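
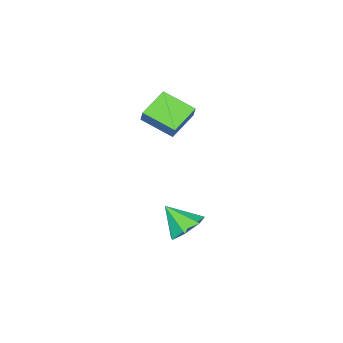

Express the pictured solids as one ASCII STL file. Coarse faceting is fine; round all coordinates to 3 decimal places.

solid 
facet normal -0.366 -0.424 -0.828
outer loop
vertex -3.701 -0.395 2.963
vertex -4.032 1.317 2.232
vertex -2.083 -0.388 2.244
endloop
endfacet
facet normal 0.175 -0.906 0.386
outer loop
vertex -1.728 0.023 3.048
vertex -3.701 -0.395 2.963
vertex -2.083 -0.388 2.244
endloop
endfacet
facet normal -0.366 -0.424 -0.828
outer loop
vertex -2.083 -0.388 2.244
vertex -4.032 1.317 2.232
vertex -2.414 1.323 1.514
endloop
endfacet
facet normal 0.914 0.004 -0.406
outer loop
vertex -2.414 1.323 1.514
vertex -1.728 0.023 3.048
vertex -2.083 -0.388 2.244
endloop
endfacet
facet normal -0.914 -0.004 0.405
outer loop
vertex -3.701 -0.395 2.963
vertex -3.677 1.728 3.036
vertex -4.032 1.317 2.232
endloop
endfacet
facet normal 0.175 -0.905 0.387
outer loop
vertex -3.346 0.017 3.766
vertex -3.701 -0.395 2.963
vertex -1.728 0.023 3.048
endloop
endfacet
facet normal -0.914 -0.004 0.406
outer loop
vertex -3.346 0.017 3.766
vertex -3.677 1.728 3.036
vertex -3.701 -0.395 2.963
endloop
endfacet
facet normal -0.175 0.906 -0.386
outer loop
vertex -4.032 1.317 2.232
vertex -3.677 1.728 3.036
vertex -2.414 1.323 1.514
endloop
endfacet
facet normal 0.914 0.003 -0.406
outer loop
vertex -2.059 1.735 2.317
vertex -1.728 0.023 3.048
vertex -2.414 1.323 1.514
endloop
endfacet
facet normal -0.176 0.905 -0.387
outer loop
vertex -2.414 1.323 1.514
vertex -3.677 1.728 3.036
vertex -2.059 1.735 2.317
endloop
endfacet
facet normal 0.366 0.424 0.828
outer loop
vertex -2.059 1.735 2.317
vertex -3.346 0.017 3.766
vertex -1.728 0.023 3.048
endloop
endfacet
facet normal 0.366 0.424 0.828
outer loop
vertex -3.677 1.728 3.036
vertex -3.346 0.017 3.766
vertex -2.059 1.735 2.317
endloop
endfacet
facet normal -0.127 0.692 -0.711
outer loop
vertex -0.28 3.731 -3.213
vertex -1.14 3.205 -3.571
vertex -1.09 3.975 -2.83
endloop
endfacet
facet normal 0.474 0.248 0.845
outer loop
vertex -0.28 3.731 -3.213
vertex -1.09 3.975 -2.83
vertex -0.92 2.015 -2.349
endloop
endfacet
facet normal -0.128 0.692 -0.710
outer loop
vertex -1.09 3.975 -2.83
vertex -1.14 3.205 -3.571
vertex -1.937 3.639 -3.005
endloop
endfacet
facet normal -0.276 0.206 0.939
outer loop
vertex -1.09 3.975 -2.83
vertex -1.937 3.639 -3.005
vertex -0.92 2.015 -2.349
endloop
endfacet
facet normal -0.128 0.692 -0.711
outer loop
vertex -1.937 3.639 -3.005
vertex -1.14 3.205 -3.571
vertex -2.185 2.976 -3.606
endloop
endfacet
facet normal -0.771 -0.245 0.588
outer loop
vertex -1.937 3.639 -3.005
vertex -2.185 2.976 -3.606
vertex -0.92 2.015 -2.349
endloop
endfacet
facet normal -0.128 0.692 -0.710
outer loop
vertex -2.185 2.976 -3.606
vertex -1.14 3.205 -3.571
vertex -1.645 2.486 -4.181
endloop
endfacet
facet normal -0.638 -0.768 0.055
outer loop
vertex -2.185 2.976 -3.606
vertex -1.645 2.486 -4.181
vertex -0.92 2.015 -2.349
endloop
endfacet
facet normal -0.128 0.692 -0.710
outer loop
vertex -1.645 2.486 -4.181
vertex -1.14 3.205 -3.571
vertex -0.725 2.537 -4.297
endloop
endfacet
facet normal 0.021 -0.966 -0.257
outer loop
vertex -1.645 2.486 -4.181
vertex -0.725 2.537 -4.297
vertex -0.92 2.015 -2.349
endloop
endfacet
facet normal -0.128 0.692 -0.710
outer loop
vertex -0.725 2.537 -4.297
vertex -1.14 3.205 -3.571
vertex -0.118 3.091 -3.866
endloop
endfacet
facet normal 0.713 -0.692 -0.114
outer loop
vertex -0.725 2.537 -4.297
vertex -0.118 3.091 -3.866
vertex -0.92 2.015 -2.349
endloop
endfacet
facet normal -0.128 0.692 -0.710
outer loop
vertex -0.118 3.091 -3.866
vertex -1.14 3.205 -3.571
vertex -0.28 3.731 -3.213
endloop
endfacet
facet normal 0.914 -0.152 0.376
outer loop
vertex -0.118 3.091 -3.866
vertex -0.28 3.731 -3.213
vertex -0.92 2.015 -2.349
endloop
endfacet

endsolid


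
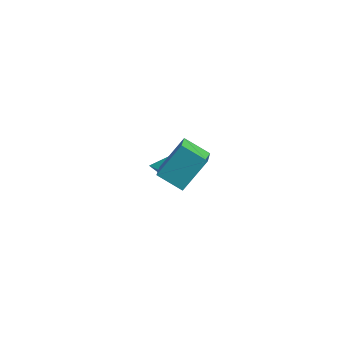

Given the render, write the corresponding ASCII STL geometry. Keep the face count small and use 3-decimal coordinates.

solid 
facet normal -0.853 -0.258 0.453
outer loop
vertex 0.635 -1.017 0.557
vertex 0.96 0.084 1.798
vertex 0.039 -0.139 -0.065
endloop
endfacet
facet normal -0.193 -0.651 -0.734
outer loop
vertex 1.08 0.176 -0.618
vertex 0.635 -1.017 0.557
vertex 0.039 -0.139 -0.065
endloop
endfacet
facet normal -0.853 -0.258 0.453
outer loop
vertex 0.039 -0.139 -0.065
vertex 0.96 0.084 1.798
vertex 0.364 0.962 1.175
endloop
endfacet
facet normal -0.485 0.713 -0.506
outer loop
vertex 0.364 0.962 1.175
vertex 1.08 0.176 -0.618
vertex 0.039 -0.139 -0.065
endloop
endfacet
facet normal 0.485 -0.713 0.506
outer loop
vertex 0.635 -1.017 0.557
vertex 2.001 0.399 1.245
vertex 0.96 0.084 1.798
endloop
endfacet
facet normal -0.192 -0.651 -0.734
outer loop
vertex 1.676 -0.702 0.005
vertex 0.635 -1.017 0.557
vertex 1.08 0.176 -0.618
endloop
endfacet
facet normal 0.484 -0.713 0.506
outer loop
vertex 1.676 -0.702 0.005
vertex 2.001 0.399 1.245
vertex 0.635 -1.017 0.557
endloop
endfacet
facet normal 0.193 0.651 0.734
outer loop
vertex 0.96 0.084 1.798
vertex 2.001 0.399 1.245
vertex 0.364 0.962 1.175
endloop
endfacet
facet normal -0.484 0.714 -0.506
outer loop
vertex 1.405 1.277 0.623
vertex 1.08 0.176 -0.618
vertex 0.364 0.962 1.175
endloop
endfacet
facet normal 0.192 0.651 0.734
outer loop
vertex 0.364 0.962 1.175
vertex 2.001 0.399 1.245
vertex 1.405 1.277 0.623
endloop
endfacet
facet normal 0.854 0.258 -0.453
outer loop
vertex 1.405 1.277 0.623
vertex 1.676 -0.702 0.005
vertex 1.08 0.176 -0.618
endloop
endfacet
facet normal 0.853 0.258 -0.453
outer loop
vertex 2.001 0.399 1.245
vertex 1.676 -0.702 0.005
vertex 1.405 1.277 0.623
endloop
endfacet
facet normal -0.028 -0.707 -0.706
outer loop
vertex -1.151 3.027 -4.631
vertex -1.9 2.677 -4.251
vertex -1.972 3.32 -4.892
endloop
endfacet
facet normal 0.390 0.893 -0.224
outer loop
vertex -1.151 3.027 -4.631
vertex -1.972 3.32 -4.892
vertex -1.86 3.683 -3.249
endloop
endfacet
facet normal -0.028 -0.707 -0.706
outer loop
vertex -1.972 3.32 -4.892
vertex -1.9 2.677 -4.251
vertex -2.721 2.97 -4.512
endloop
endfacet
facet normal -0.483 0.862 -0.157
outer loop
vertex -1.972 3.32 -4.892
vertex -2.721 2.97 -4.512
vertex -1.86 3.683 -3.249
endloop
endfacet
facet normal -0.028 -0.708 -0.706
outer loop
vertex -2.721 2.97 -4.512
vertex -1.9 2.677 -4.251
vertex -2.65 2.328 -3.871
endloop
endfacet
facet normal -0.858 0.313 0.408
outer loop
vertex -2.721 2.97 -4.512
vertex -2.65 2.328 -3.871
vertex -1.86 3.683 -3.249
endloop
endfacet
facet normal -0.028 -0.708 -0.706
outer loop
vertex -2.65 2.328 -3.871
vertex -1.9 2.677 -4.251
vertex -1.828 2.035 -3.61
endloop
endfacet
facet normal -0.362 -0.206 0.909
outer loop
vertex -2.65 2.328 -3.871
vertex -1.828 2.035 -3.61
vertex -1.86 3.683 -3.249
endloop
endfacet
facet normal -0.027 -0.708 -0.706
outer loop
vertex -1.828 2.035 -3.61
vertex -1.9 2.677 -4.251
vertex -1.079 2.385 -3.99
endloop
endfacet
facet normal 0.509 -0.175 0.843
outer loop
vertex -1.828 2.035 -3.61
vertex -1.079 2.385 -3.99
vertex -1.86 3.683 -3.249
endloop
endfacet
facet normal -0.027 -0.708 -0.706
outer loop
vertex -1.079 2.385 -3.99
vertex -1.9 2.677 -4.251
vertex -1.151 3.027 -4.631
endloop
endfacet
facet normal 0.885 0.375 0.276
outer loop
vertex -1.079 2.385 -3.99
vertex -1.151 3.027 -4.631
vertex -1.86 3.683 -3.249
endloop
endfacet

endsolid


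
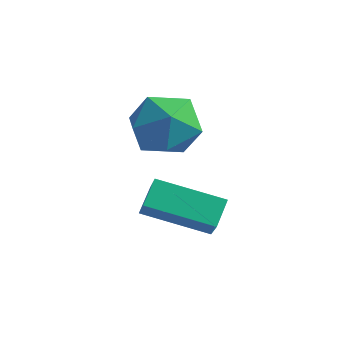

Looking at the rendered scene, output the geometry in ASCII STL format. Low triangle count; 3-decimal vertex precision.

solid 
facet normal -0.868 -0.401 0.293
outer loop
vertex -1.978 2.177 0.645
vertex -2.465 2.659 -0.137
vertex -1.827 1.458 0.108
endloop
endfacet
facet normal 0.468 -0.463 0.752
outer loop
vertex -0.135 2.241 -0.463
vertex -1.978 2.177 0.645
vertex -1.827 1.458 0.108
endloop
endfacet
facet normal -0.868 -0.401 0.293
outer loop
vertex -1.827 1.458 0.108
vertex -2.465 2.659 -0.137
vertex -2.314 1.941 -0.674
endloop
endfacet
facet normal 0.166 -0.789 -0.591
outer loop
vertex -2.314 1.941 -0.674
vertex -0.135 2.241 -0.463
vertex -1.827 1.458 0.108
endloop
endfacet
facet normal -0.166 0.790 0.590
outer loop
vertex -1.978 2.177 0.645
vertex -0.773 3.442 -0.708
vertex -2.465 2.659 -0.137
endloop
endfacet
facet normal 0.468 -0.464 0.752
outer loop
vertex -0.286 2.959 0.074
vertex -1.978 2.177 0.645
vertex -0.135 2.241 -0.463
endloop
endfacet
facet normal -0.166 0.790 0.591
outer loop
vertex -0.286 2.959 0.074
vertex -0.773 3.442 -0.708
vertex -1.978 2.177 0.645
endloop
endfacet
facet normal -0.468 0.464 -0.752
outer loop
vertex -2.465 2.659 -0.137
vertex -0.773 3.442 -0.708
vertex -2.314 1.941 -0.674
endloop
endfacet
facet normal 0.166 -0.790 -0.590
outer loop
vertex -0.622 2.723 -1.245
vertex -0.135 2.241 -0.463
vertex -2.314 1.941 -0.674
endloop
endfacet
facet normal -0.468 0.464 -0.752
outer loop
vertex -2.314 1.941 -0.674
vertex -0.773 3.442 -0.708
vertex -0.622 2.723 -1.245
endloop
endfacet
facet normal 0.868 0.402 -0.293
outer loop
vertex -0.622 2.723 -1.245
vertex -0.286 2.959 0.074
vertex -0.135 2.241 -0.463
endloop
endfacet
facet normal 0.868 0.401 -0.293
outer loop
vertex -0.773 3.442 -0.708
vertex -0.286 2.959 0.074
vertex -0.622 2.723 -1.245
endloop
endfacet
facet normal -0.852 0.214 0.479
outer loop
vertex -2.871 3.852 2.394
vertex -3.298 2.903 2.058
vertex -2.753 2.953 3.005
endloop
endfacet
facet normal -0.293 0.511 0.808
outer loop
vertex -2.871 3.852 2.394
vertex -2.753 2.953 3.005
vertex -1.913 3.641 2.875
endloop
endfacet
facet normal 0.036 0.939 0.341
outer loop
vertex -2.871 3.852 2.394
vertex -1.913 3.641 2.875
vertex -1.938 4.015 1.848
endloop
endfacet
facet normal -0.320 0.906 -0.276
outer loop
vertex -2.871 3.852 2.394
vertex -1.938 4.015 1.848
vertex -2.794 3.559 1.343
endloop
endfacet
facet normal -0.868 0.458 -0.191
outer loop
vertex -2.871 3.852 2.394
vertex -2.794 3.559 1.343
vertex -3.298 2.903 2.058
endloop
endfacet
facet normal 0.161 -0.010 0.987
outer loop
vertex -1.913 3.641 2.875
vertex -2.753 2.953 3.005
vertex -1.746 2.561 2.837
endloop
endfacet
facet normal -0.743 -0.492 0.454
outer loop
vertex -2.753 2.953 3.005
vertex -3.298 2.903 2.058
vertex -2.602 2.105 2.332
endloop
endfacet
facet normal -0.770 -0.097 -0.631
outer loop
vertex -3.298 2.903 2.058
vertex -2.794 3.559 1.343
vertex -2.627 2.479 1.305
endloop
endfacet
facet normal 0.117 0.630 -0.768
outer loop
vertex -2.794 3.559 1.343
vertex -1.938 4.015 1.848
vertex -1.787 3.167 1.175
endloop
endfacet
facet normal 0.692 0.683 0.232
outer loop
vertex -1.938 4.015 1.848
vertex -1.913 3.641 2.875
vertex -1.242 3.217 2.122
endloop
endfacet
facet normal 0.320 -0.906 0.276
outer loop
vertex -1.669 2.268 1.786
vertex -1.746 2.561 2.837
vertex -2.602 2.105 2.332
endloop
endfacet
facet normal -0.036 -0.939 -0.341
outer loop
vertex -1.669 2.268 1.786
vertex -2.602 2.105 2.332
vertex -2.627 2.479 1.305
endloop
endfacet
facet normal 0.293 -0.511 -0.808
outer loop
vertex -1.669 2.268 1.786
vertex -2.627 2.479 1.305
vertex -1.787 3.167 1.175
endloop
endfacet
facet normal 0.852 -0.214 -0.479
outer loop
vertex -1.669 2.268 1.786
vertex -1.787 3.167 1.175
vertex -1.242 3.217 2.122
endloop
endfacet
facet normal 0.868 -0.458 0.191
outer loop
vertex -1.669 2.268 1.786
vertex -1.242 3.217 2.122
vertex -1.746 2.561 2.837
endloop
endfacet
facet normal -0.117 -0.630 0.768
outer loop
vertex -2.602 2.105 2.332
vertex -1.746 2.561 2.837
vertex -2.753 2.953 3.005
endloop
endfacet
facet normal -0.692 -0.683 -0.232
outer loop
vertex -2.627 2.479 1.305
vertex -2.602 2.105 2.332
vertex -3.298 2.903 2.058
endloop
endfacet
facet normal -0.161 0.010 -0.987
outer loop
vertex -1.787 3.167 1.175
vertex -2.627 2.479 1.305
vertex -2.794 3.559 1.343
endloop
endfacet
facet normal 0.743 0.492 -0.454
outer loop
vertex -1.242 3.217 2.122
vertex -1.787 3.167 1.175
vertex -1.938 4.015 1.848
endloop
endfacet
facet normal 0.770 0.097 0.631
outer loop
vertex -1.746 2.561 2.837
vertex -1.242 3.217 2.122
vertex -1.913 3.641 2.875
endloop
endfacet

endsolid


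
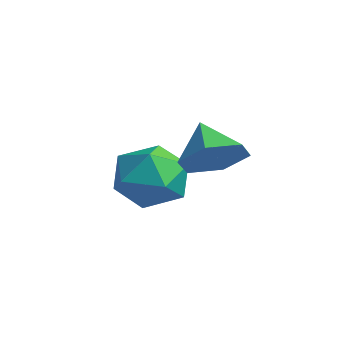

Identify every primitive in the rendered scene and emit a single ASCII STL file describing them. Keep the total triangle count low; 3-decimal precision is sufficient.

solid 
facet normal 0.732 -0.112 -0.672
outer loop
vertex 1.199 2.446 -0.396
vertex 0.701 3.003 -1.031
vertex 1.336 3.416 -0.409
endloop
endfacet
facet normal 0.182 -0.013 0.983
outer loop
vertex 1.199 2.446 -0.396
vertex 1.336 3.416 -0.409
vertex -0.301 3.157 -0.109
endloop
endfacet
facet normal 0.732 -0.112 -0.672
outer loop
vertex 1.336 3.416 -0.409
vertex 0.701 3.003 -1.031
vertex 0.839 3.973 -1.043
endloop
endfacet
facet normal 0.002 0.752 0.659
outer loop
vertex 1.336 3.416 -0.409
vertex 0.839 3.973 -1.043
vertex -0.301 3.157 -0.109
endloop
endfacet
facet normal 0.732 -0.112 -0.672
outer loop
vertex 0.839 3.973 -1.043
vertex 0.701 3.003 -1.031
vertex 0.204 3.56 -1.665
endloop
endfacet
facet normal -0.565 0.824 0.030
outer loop
vertex 0.839 3.973 -1.043
vertex 0.204 3.56 -1.665
vertex -0.301 3.157 -0.109
endloop
endfacet
facet normal 0.731 -0.113 -0.673
outer loop
vertex 0.204 3.56 -1.665
vertex 0.701 3.003 -1.031
vertex 0.066 2.59 -1.652
endloop
endfacet
facet normal -0.952 0.132 -0.275
outer loop
vertex 0.204 3.56 -1.665
vertex 0.066 2.59 -1.652
vertex -0.301 3.157 -0.109
endloop
endfacet
facet normal 0.731 -0.113 -0.673
outer loop
vertex 0.066 2.59 -1.652
vertex 0.701 3.003 -1.031
vertex 0.563 2.033 -1.018
endloop
endfacet
facet normal -0.772 -0.633 0.049
outer loop
vertex 0.066 2.59 -1.652
vertex 0.563 2.033 -1.018
vertex -0.301 3.157 -0.109
endloop
endfacet
facet normal 0.731 -0.113 -0.673
outer loop
vertex 0.563 2.033 -1.018
vertex 0.701 3.003 -1.031
vertex 1.199 2.446 -0.396
endloop
endfacet
facet normal -0.205 -0.706 0.678
outer loop
vertex 0.563 2.033 -1.018
vertex 1.199 2.446 -0.396
vertex -0.301 3.157 -0.109
endloop
endfacet
facet normal -0.822 0.004 0.570
outer loop
vertex -2.957 2.745 -2.465
vertex -2.481 1.936 -1.772
vertex -2.317 3.069 -1.544
endloop
endfacet
facet normal -0.716 0.643 0.271
outer loop
vertex -2.957 2.745 -2.465
vertex -2.317 3.069 -1.544
vertex -2.2 3.628 -2.562
endloop
endfacet
facet normal -0.706 0.557 -0.437
outer loop
vertex -2.957 2.745 -2.465
vertex -2.2 3.628 -2.562
vertex -2.291 2.841 -3.419
endloop
endfacet
facet normal -0.806 -0.136 -0.576
outer loop
vertex -2.957 2.745 -2.465
vertex -2.291 2.841 -3.419
vertex -2.464 1.795 -2.931
endloop
endfacet
facet normal -0.877 -0.478 0.045
outer loop
vertex -2.957 2.745 -2.465
vertex -2.464 1.795 -2.931
vertex -2.481 1.936 -1.772
endloop
endfacet
facet normal -0.073 0.878 0.474
outer loop
vertex -2.2 3.628 -2.562
vertex -2.317 3.069 -1.544
vertex -1.256 3.365 -1.929
endloop
endfacet
facet normal -0.244 -0.157 0.957
outer loop
vertex -2.317 3.069 -1.544
vertex -2.481 1.936 -1.772
vertex -1.429 2.319 -1.441
endloop
endfacet
facet normal -0.334 -0.936 0.109
outer loop
vertex -2.481 1.936 -1.772
vertex -2.464 1.795 -2.931
vertex -1.52 1.532 -2.298
endloop
endfacet
facet normal -0.219 -0.383 -0.898
outer loop
vertex -2.464 1.795 -2.931
vertex -2.291 2.841 -3.419
vertex -1.403 2.091 -3.316
endloop
endfacet
facet normal -0.057 0.738 -0.672
outer loop
vertex -2.291 2.841 -3.419
vertex -2.2 3.628 -2.562
vertex -1.239 3.224 -3.088
endloop
endfacet
facet normal 0.806 0.136 0.576
outer loop
vertex -0.763 2.415 -2.395
vertex -1.256 3.365 -1.929
vertex -1.429 2.319 -1.441
endloop
endfacet
facet normal 0.706 -0.557 0.437
outer loop
vertex -0.763 2.415 -2.395
vertex -1.429 2.319 -1.441
vertex -1.52 1.532 -2.298
endloop
endfacet
facet normal 0.716 -0.643 -0.271
outer loop
vertex -0.763 2.415 -2.395
vertex -1.52 1.532 -2.298
vertex -1.403 2.091 -3.316
endloop
endfacet
facet normal 0.822 -0.004 -0.570
outer loop
vertex -0.763 2.415 -2.395
vertex -1.403 2.091 -3.316
vertex -1.239 3.224 -3.088
endloop
endfacet
facet normal 0.877 0.478 -0.045
outer loop
vertex -0.763 2.415 -2.395
vertex -1.239 3.224 -3.088
vertex -1.256 3.365 -1.929
endloop
endfacet
facet normal 0.219 0.383 0.898
outer loop
vertex -1.429 2.319 -1.441
vertex -1.256 3.365 -1.929
vertex -2.317 3.069 -1.544
endloop
endfacet
facet normal 0.057 -0.738 0.672
outer loop
vertex -1.52 1.532 -2.298
vertex -1.429 2.319 -1.441
vertex -2.481 1.936 -1.772
endloop
endfacet
facet normal 0.073 -0.878 -0.474
outer loop
vertex -1.403 2.091 -3.316
vertex -1.52 1.532 -2.298
vertex -2.464 1.795 -2.931
endloop
endfacet
facet normal 0.244 0.157 -0.957
outer loop
vertex -1.239 3.224 -3.088
vertex -1.403 2.091 -3.316
vertex -2.291 2.841 -3.419
endloop
endfacet
facet normal 0.334 0.936 -0.109
outer loop
vertex -1.256 3.365 -1.929
vertex -1.239 3.224 -3.088
vertex -2.2 3.628 -2.562
endloop
endfacet

endsolid


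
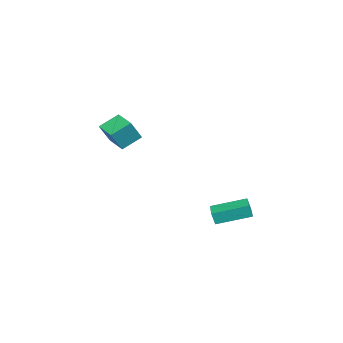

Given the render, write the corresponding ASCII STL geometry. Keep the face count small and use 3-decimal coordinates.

solid 
facet normal -0.975 -0.222 0.017
outer loop
vertex 0.393 2.062 -1.749
vertex -0.047 4.037 -1.187
vertex 0.332 2.27 -2.529
endloop
endfacet
facet normal 0.209 -0.941 -0.267
outer loop
vertex 1.707 2.583 -2.553
vertex 0.393 2.062 -1.749
vertex 0.332 2.27 -2.529
endloop
endfacet
facet normal -0.975 -0.222 0.017
outer loop
vertex 0.332 2.27 -2.529
vertex -0.047 4.037 -1.187
vertex -0.108 4.245 -1.967
endloop
endfacet
facet normal -0.075 0.257 -0.963
outer loop
vertex -0.108 4.245 -1.967
vertex 1.707 2.583 -2.553
vertex 0.332 2.27 -2.529
endloop
endfacet
facet normal 0.075 -0.257 0.963
outer loop
vertex 0.393 2.062 -1.749
vertex 1.328 4.35 -1.211
vertex -0.047 4.037 -1.187
endloop
endfacet
facet normal 0.209 -0.941 -0.267
outer loop
vertex 1.768 2.375 -1.773
vertex 0.393 2.062 -1.749
vertex 1.707 2.583 -2.553
endloop
endfacet
facet normal 0.075 -0.257 0.963
outer loop
vertex 1.768 2.375 -1.773
vertex 1.328 4.35 -1.211
vertex 0.393 2.062 -1.749
endloop
endfacet
facet normal -0.209 0.941 0.267
outer loop
vertex -0.047 4.037 -1.187
vertex 1.328 4.35 -1.211
vertex -0.108 4.245 -1.967
endloop
endfacet
facet normal -0.075 0.257 -0.963
outer loop
vertex 1.267 4.558 -1.991
vertex 1.707 2.583 -2.553
vertex -0.108 4.245 -1.967
endloop
endfacet
facet normal -0.209 0.941 0.267
outer loop
vertex -0.108 4.245 -1.967
vertex 1.328 4.35 -1.211
vertex 1.267 4.558 -1.991
endloop
endfacet
facet normal 0.975 0.222 -0.017
outer loop
vertex 1.267 4.558 -1.991
vertex 1.768 2.375 -1.773
vertex 1.707 2.583 -2.553
endloop
endfacet
facet normal 0.975 0.222 -0.017
outer loop
vertex 1.328 4.35 -1.211
vertex 1.768 2.375 -1.773
vertex 1.267 4.558 -1.991
endloop
endfacet
facet normal -0.713 -0.668 0.214
outer loop
vertex -2.737 -3.726 3.782
vertex -3.545 -3.282 2.474
vertex -2.046 -4.707 3.022
endloop
endfacet
facet normal 0.505 -0.278 0.817
outer loop
vertex -1.055 -3.778 2.726
vertex -2.737 -3.726 3.782
vertex -2.046 -4.707 3.022
endloop
endfacet
facet normal -0.713 -0.668 0.213
outer loop
vertex -2.046 -4.707 3.022
vertex -3.545 -3.282 2.474
vertex -2.854 -4.262 1.714
endloop
endfacet
facet normal 0.487 -0.690 -0.536
outer loop
vertex -2.854 -4.262 1.714
vertex -1.055 -3.778 2.726
vertex -2.046 -4.707 3.022
endloop
endfacet
facet normal -0.487 0.690 0.535
outer loop
vertex -2.737 -3.726 3.782
vertex -2.554 -2.353 2.178
vertex -3.545 -3.282 2.474
endloop
endfacet
facet normal 0.505 -0.278 0.817
outer loop
vertex -1.746 -2.798 3.486
vertex -2.737 -3.726 3.782
vertex -1.055 -3.778 2.726
endloop
endfacet
facet normal -0.487 0.690 0.535
outer loop
vertex -1.746 -2.798 3.486
vertex -2.554 -2.353 2.178
vertex -2.737 -3.726 3.782
endloop
endfacet
facet normal -0.505 0.278 -0.817
outer loop
vertex -3.545 -3.282 2.474
vertex -2.554 -2.353 2.178
vertex -2.854 -4.262 1.714
endloop
endfacet
facet normal 0.487 -0.690 -0.535
outer loop
vertex -1.863 -3.334 1.418
vertex -1.055 -3.778 2.726
vertex -2.854 -4.262 1.714
endloop
endfacet
facet normal -0.504 0.278 -0.817
outer loop
vertex -2.854 -4.262 1.714
vertex -2.554 -2.353 2.178
vertex -1.863 -3.334 1.418
endloop
endfacet
facet normal 0.713 0.668 -0.213
outer loop
vertex -1.863 -3.334 1.418
vertex -1.746 -2.798 3.486
vertex -1.055 -3.778 2.726
endloop
endfacet
facet normal 0.713 0.668 -0.213
outer loop
vertex -2.554 -2.353 2.178
vertex -1.746 -2.798 3.486
vertex -1.863 -3.334 1.418
endloop
endfacet

endsolid


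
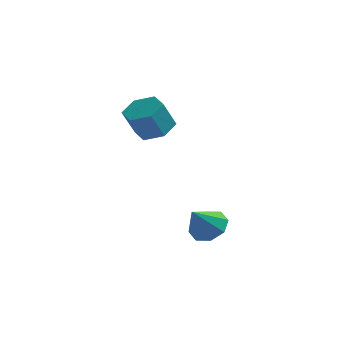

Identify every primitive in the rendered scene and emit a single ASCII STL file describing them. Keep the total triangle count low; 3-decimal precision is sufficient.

solid 
facet normal 0.342 0.518 -0.784
outer loop
vertex 2.937 0.424 -1.718
vertex 2.355 0.795 -1.727
vertex 2.969 0.857 -1.418
endloop
endfacet
facet normal 0.651 -0.464 0.600
outer loop
vertex 2.937 0.424 -1.718
vertex 2.969 0.857 -1.418
vertex 1.965 0.205 -0.833
endloop
endfacet
facet normal 0.342 0.517 -0.784
outer loop
vertex 2.969 0.857 -1.418
vertex 2.355 0.795 -1.727
vertex 2.642 1.254 -1.299
endloop
endfacet
facet normal 0.449 0.104 0.887
outer loop
vertex 2.969 0.857 -1.418
vertex 2.642 1.254 -1.299
vertex 1.965 0.205 -0.833
endloop
endfacet
facet normal 0.342 0.517 -0.784
outer loop
vertex 2.642 1.254 -1.299
vertex 2.355 0.795 -1.727
vertex 2.146 1.382 -1.431
endloop
endfacet
facet normal -0.114 0.464 0.879
outer loop
vertex 2.642 1.254 -1.299
vertex 2.146 1.382 -1.431
vertex 1.965 0.205 -0.833
endloop
endfacet
facet normal 0.342 0.517 -0.785
outer loop
vertex 2.146 1.382 -1.431
vertex 2.355 0.795 -1.727
vertex 1.773 1.166 -1.736
endloop
endfacet
facet normal -0.708 0.403 0.580
outer loop
vertex 2.146 1.382 -1.431
vertex 1.773 1.166 -1.736
vertex 1.965 0.205 -0.833
endloop
endfacet
facet normal 0.342 0.518 -0.784
outer loop
vertex 1.773 1.166 -1.736
vertex 2.355 0.795 -1.727
vertex 1.741 0.733 -2.036
endloop
endfacet
facet normal -0.985 -0.042 0.165
outer loop
vertex 1.773 1.166 -1.736
vertex 1.741 0.733 -2.036
vertex 1.965 0.205 -0.833
endloop
endfacet
facet normal 0.342 0.518 -0.784
outer loop
vertex 1.741 0.733 -2.036
vertex 2.355 0.795 -1.727
vertex 2.069 0.336 -2.155
endloop
endfacet
facet normal -0.783 -0.610 -0.122
outer loop
vertex 1.741 0.733 -2.036
vertex 2.069 0.336 -2.155
vertex 1.965 0.205 -0.833
endloop
endfacet
facet normal 0.343 0.517 -0.784
outer loop
vertex 2.069 0.336 -2.155
vertex 2.355 0.795 -1.727
vertex 2.564 0.208 -2.023
endloop
endfacet
facet normal -0.220 -0.969 -0.113
outer loop
vertex 2.069 0.336 -2.155
vertex 2.564 0.208 -2.023
vertex 1.965 0.205 -0.833
endloop
endfacet
facet normal 0.342 0.517 -0.785
outer loop
vertex 2.564 0.208 -2.023
vertex 2.355 0.795 -1.727
vertex 2.937 0.424 -1.718
endloop
endfacet
facet normal 0.374 -0.909 0.186
outer loop
vertex 2.564 0.208 -2.023
vertex 2.937 0.424 -1.718
vertex 1.965 0.205 -0.833
endloop
endfacet
facet normal 0.308 0.303 -0.902
outer loop
vertex 1.033 1.997 2.032
vertex 0.376 1.954 1.793
vertex 0.608 2.552 2.073
endloop
endfacet
facet normal 0.732 0.529 0.428
outer loop
vertex 1.033 1.997 2.032
vertex 0.608 2.552 2.073
vertex 0.7 1.67 3.006
endloop
endfacet
facet normal 0.733 0.529 0.427
outer loop
vertex 0.7 1.67 3.006
vertex 0.608 2.552 2.073
vertex 0.276 2.225 3.047
endloop
endfacet
facet normal -0.308 -0.302 0.902
outer loop
vertex 0.7 1.67 3.006
vertex 0.276 2.225 3.047
vertex 0.044 1.626 2.767
endloop
endfacet
facet normal 0.308 0.303 -0.902
outer loop
vertex 0.608 2.552 2.073
vertex 0.376 1.954 1.793
vertex -0.049 2.508 1.834
endloop
endfacet
facet normal -0.160 0.951 0.265
outer loop
vertex 0.608 2.552 2.073
vertex -0.049 2.508 1.834
vertex 0.276 2.225 3.047
endloop
endfacet
facet normal -0.160 0.951 0.265
outer loop
vertex 0.276 2.225 3.047
vertex -0.049 2.508 1.834
vertex -0.381 2.181 2.808
endloop
endfacet
facet normal -0.308 -0.302 0.902
outer loop
vertex 0.276 2.225 3.047
vertex -0.381 2.181 2.808
vertex 0.044 1.626 2.767
endloop
endfacet
facet normal 0.308 0.303 -0.902
outer loop
vertex -0.049 2.508 1.834
vertex 0.376 1.954 1.793
vertex -0.28 1.91 1.554
endloop
endfacet
facet normal -0.892 0.421 -0.163
outer loop
vertex -0.049 2.508 1.834
vertex -0.28 1.91 1.554
vertex -0.381 2.181 2.808
endloop
endfacet
facet normal -0.892 0.422 -0.163
outer loop
vertex -0.381 2.181 2.808
vertex -0.28 1.91 1.554
vertex -0.613 1.583 2.528
endloop
endfacet
facet normal -0.308 -0.303 0.902
outer loop
vertex -0.381 2.181 2.808
vertex -0.613 1.583 2.528
vertex 0.044 1.626 2.767
endloop
endfacet
facet normal 0.308 0.302 -0.902
outer loop
vertex -0.28 1.91 1.554
vertex 0.376 1.954 1.793
vertex 0.144 1.355 1.513
endloop
endfacet
facet normal -0.733 -0.528 -0.428
outer loop
vertex -0.28 1.91 1.554
vertex 0.144 1.355 1.513
vertex -0.613 1.583 2.528
endloop
endfacet
facet normal -0.733 -0.529 -0.428
outer loop
vertex -0.613 1.583 2.528
vertex 0.144 1.355 1.513
vertex -0.188 1.028 2.487
endloop
endfacet
facet normal -0.308 -0.303 0.902
outer loop
vertex -0.613 1.583 2.528
vertex -0.188 1.028 2.487
vertex 0.044 1.626 2.767
endloop
endfacet
facet normal 0.308 0.302 -0.902
outer loop
vertex 0.144 1.355 1.513
vertex 0.376 1.954 1.793
vertex 0.801 1.399 1.752
endloop
endfacet
facet normal 0.160 -0.951 -0.265
outer loop
vertex 0.144 1.355 1.513
vertex 0.801 1.399 1.752
vertex -0.188 1.028 2.487
endloop
endfacet
facet normal 0.160 -0.951 -0.265
outer loop
vertex -0.188 1.028 2.487
vertex 0.801 1.399 1.752
vertex 0.469 1.072 2.726
endloop
endfacet
facet normal -0.308 -0.303 0.902
outer loop
vertex -0.188 1.028 2.487
vertex 0.469 1.072 2.726
vertex 0.044 1.626 2.767
endloop
endfacet
facet normal 0.308 0.303 -0.902
outer loop
vertex 0.801 1.399 1.752
vertex 0.376 1.954 1.793
vertex 1.033 1.997 2.032
endloop
endfacet
facet normal 0.892 -0.422 0.162
outer loop
vertex 0.801 1.399 1.752
vertex 1.033 1.997 2.032
vertex 0.469 1.072 2.726
endloop
endfacet
facet normal 0.892 -0.421 0.164
outer loop
vertex 0.469 1.072 2.726
vertex 1.033 1.997 2.032
vertex 0.7 1.67 3.006
endloop
endfacet
facet normal -0.308 -0.303 0.902
outer loop
vertex 0.469 1.072 2.726
vertex 0.7 1.67 3.006
vertex 0.044 1.626 2.767
endloop
endfacet

endsolid


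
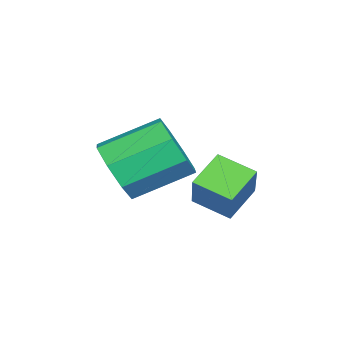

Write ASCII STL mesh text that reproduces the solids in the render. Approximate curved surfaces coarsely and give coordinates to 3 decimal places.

solid 
facet normal -0.788 0.350 0.507
outer loop
vertex 2.011 1.438 0.384
vertex 2.257 2.583 -0.024
vertex 1.154 1.205 -0.788
endloop
endfacet
facet normal -0.199 -0.923 0.329
outer loop
vertex 2.163 0.757 -1.436
vertex 2.011 1.438 0.384
vertex 1.154 1.205 -0.788
endloop
endfacet
facet normal -0.788 0.350 0.506
outer loop
vertex 1.154 1.205 -0.788
vertex 2.257 2.583 -0.024
vertex 1.401 2.35 -1.196
endloop
endfacet
facet normal -0.582 -0.158 -0.797
outer loop
vertex 1.401 2.35 -1.196
vertex 2.163 0.757 -1.436
vertex 1.154 1.205 -0.788
endloop
endfacet
facet normal 0.582 0.159 0.797
outer loop
vertex 2.011 1.438 0.384
vertex 3.266 2.135 -0.672
vertex 2.257 2.583 -0.024
endloop
endfacet
facet normal -0.199 -0.923 0.329
outer loop
vertex 3.019 0.99 -0.264
vertex 2.011 1.438 0.384
vertex 2.163 0.757 -1.436
endloop
endfacet
facet normal 0.583 0.158 0.797
outer loop
vertex 3.019 0.99 -0.264
vertex 3.266 2.135 -0.672
vertex 2.011 1.438 0.384
endloop
endfacet
facet normal 0.199 0.923 -0.329
outer loop
vertex 2.257 2.583 -0.024
vertex 3.266 2.135 -0.672
vertex 1.401 2.35 -1.196
endloop
endfacet
facet normal -0.583 -0.159 -0.797
outer loop
vertex 2.409 1.902 -1.844
vertex 2.163 0.757 -1.436
vertex 1.401 2.35 -1.196
endloop
endfacet
facet normal 0.199 0.923 -0.329
outer loop
vertex 1.401 2.35 -1.196
vertex 3.266 2.135 -0.672
vertex 2.409 1.902 -1.844
endloop
endfacet
facet normal 0.788 -0.350 -0.506
outer loop
vertex 2.409 1.902 -1.844
vertex 3.019 0.99 -0.264
vertex 2.163 0.757 -1.436
endloop
endfacet
facet normal 0.788 -0.350 -0.506
outer loop
vertex 3.266 2.135 -0.672
vertex 3.019 0.99 -0.264
vertex 2.409 1.902 -1.844
endloop
endfacet
facet normal 0.387 -0.811 -0.439
outer loop
vertex 2.981 -0.708 -1.152
vertex 2.491 -1.348 -0.403
vertex 2.209 -0.949 -1.388
endloop
endfacet
facet normal 0.101 0.511 -0.853
outer loop
vertex 2.981 -0.708 -1.152
vertex 2.209 -0.949 -1.388
vertex 2.218 0.888 -0.286
endloop
endfacet
facet normal 0.102 0.511 -0.853
outer loop
vertex 2.218 0.888 -0.286
vertex 2.209 -0.949 -1.388
vertex 1.447 0.648 -0.522
endloop
endfacet
facet normal -0.387 0.810 0.440
outer loop
vertex 2.218 0.888 -0.286
vertex 1.447 0.648 -0.522
vertex 1.729 0.248 0.463
endloop
endfacet
facet normal 0.387 -0.811 -0.439
outer loop
vertex 2.209 -0.949 -1.388
vertex 2.491 -1.348 -0.403
vertex 1.603 -1.423 -1.047
endloop
endfacet
facet normal -0.576 0.160 -0.802
outer loop
vertex 2.209 -0.949 -1.388
vertex 1.603 -1.423 -1.047
vertex 1.447 0.648 -0.522
endloop
endfacet
facet normal -0.576 0.160 -0.802
outer loop
vertex 1.447 0.648 -0.522
vertex 1.603 -1.423 -1.047
vertex 0.84 0.173 -0.181
endloop
endfacet
facet normal -0.387 0.810 0.440
outer loop
vertex 1.447 0.648 -0.522
vertex 0.84 0.173 -0.181
vertex 1.729 0.248 0.463
endloop
endfacet
facet normal 0.387 -0.810 -0.440
outer loop
vertex 1.603 -1.423 -1.047
vertex 2.491 -1.348 -0.403
vertex 1.517 -1.854 -0.329
endloop
endfacet
facet normal -0.916 -0.285 -0.281
outer loop
vertex 1.603 -1.423 -1.047
vertex 1.517 -1.854 -0.329
vertex 0.84 0.173 -0.181
endloop
endfacet
facet normal -0.916 -0.286 -0.281
outer loop
vertex 0.84 0.173 -0.181
vertex 1.517 -1.854 -0.329
vertex 0.754 -0.257 0.537
endloop
endfacet
facet normal -0.387 0.811 0.439
outer loop
vertex 0.84 0.173 -0.181
vertex 0.754 -0.257 0.537
vertex 1.729 0.248 0.463
endloop
endfacet
facet normal 0.388 -0.810 -0.439
outer loop
vertex 1.517 -1.854 -0.329
vertex 2.491 -1.348 -0.403
vertex 2.002 -1.988 0.346
endloop
endfacet
facet normal -0.720 -0.564 0.405
outer loop
vertex 1.517 -1.854 -0.329
vertex 2.002 -1.988 0.346
vertex 0.754 -0.257 0.537
endloop
endfacet
facet normal -0.720 -0.564 0.405
outer loop
vertex 0.754 -0.257 0.537
vertex 2.002 -1.988 0.346
vertex 1.239 -0.392 1.212
endloop
endfacet
facet normal -0.386 0.811 0.440
outer loop
vertex 0.754 -0.257 0.537
vertex 1.239 -0.392 1.212
vertex 1.729 0.248 0.463
endloop
endfacet
facet normal 0.387 -0.810 -0.440
outer loop
vertex 2.002 -1.988 0.346
vertex 2.491 -1.348 -0.403
vertex 2.773 -1.748 0.582
endloop
endfacet
facet normal -0.102 -0.512 0.853
outer loop
vertex 2.002 -1.988 0.346
vertex 2.773 -1.748 0.582
vertex 1.239 -0.392 1.212
endloop
endfacet
facet normal -0.101 -0.511 0.853
outer loop
vertex 1.239 -0.392 1.212
vertex 2.773 -1.748 0.582
vertex 2.011 -0.151 1.448
endloop
endfacet
facet normal -0.387 0.811 0.439
outer loop
vertex 1.239 -0.392 1.212
vertex 2.011 -0.151 1.448
vertex 1.729 0.248 0.463
endloop
endfacet
facet normal 0.387 -0.810 -0.440
outer loop
vertex 2.773 -1.748 0.582
vertex 2.491 -1.348 -0.403
vertex 3.38 -1.273 0.241
endloop
endfacet
facet normal 0.576 -0.160 0.802
outer loop
vertex 2.773 -1.748 0.582
vertex 3.38 -1.273 0.241
vertex 2.011 -0.151 1.448
endloop
endfacet
facet normal 0.576 -0.160 0.802
outer loop
vertex 2.011 -0.151 1.448
vertex 3.38 -1.273 0.241
vertex 2.617 0.323 1.107
endloop
endfacet
facet normal -0.387 0.811 0.439
outer loop
vertex 2.011 -0.151 1.448
vertex 2.617 0.323 1.107
vertex 1.729 0.248 0.463
endloop
endfacet
facet normal 0.387 -0.811 -0.439
outer loop
vertex 3.38 -1.273 0.241
vertex 2.491 -1.348 -0.403
vertex 3.466 -0.843 -0.477
endloop
endfacet
facet normal 0.916 0.286 0.281
outer loop
vertex 3.38 -1.273 0.241
vertex 3.466 -0.843 -0.477
vertex 2.617 0.323 1.107
endloop
endfacet
facet normal 0.916 0.285 0.281
outer loop
vertex 2.617 0.323 1.107
vertex 3.466 -0.843 -0.477
vertex 2.703 0.754 0.389
endloop
endfacet
facet normal -0.387 0.810 0.440
outer loop
vertex 2.617 0.323 1.107
vertex 2.703 0.754 0.389
vertex 1.729 0.248 0.463
endloop
endfacet
facet normal 0.386 -0.811 -0.440
outer loop
vertex 3.466 -0.843 -0.477
vertex 2.491 -1.348 -0.403
vertex 2.981 -0.708 -1.152
endloop
endfacet
facet normal 0.720 0.564 -0.405
outer loop
vertex 3.466 -0.843 -0.477
vertex 2.981 -0.708 -1.152
vertex 2.703 0.754 0.389
endloop
endfacet
facet normal 0.720 0.564 -0.405
outer loop
vertex 2.703 0.754 0.389
vertex 2.981 -0.708 -1.152
vertex 2.218 0.888 -0.286
endloop
endfacet
facet normal -0.388 0.810 0.439
outer loop
vertex 2.703 0.754 0.389
vertex 2.218 0.888 -0.286
vertex 1.729 0.248 0.463
endloop
endfacet

endsolid


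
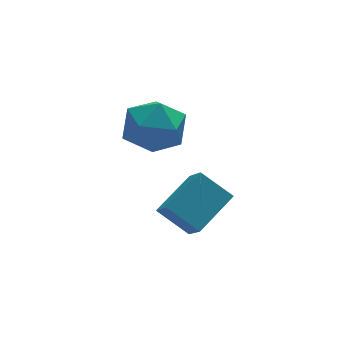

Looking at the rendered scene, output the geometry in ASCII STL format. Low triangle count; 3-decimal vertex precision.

solid 
facet normal -0.617 0.525 0.586
outer loop
vertex 1.22 -3.396 0.603
vertex 1.171 -2.507 -0.245
vertex -0.124 -4.164 -0.124
endloop
endfacet
facet normal 0.040 -0.723 0.690
outer loop
vertex 0.709 -4.873 -0.915
vertex 1.22 -3.396 0.603
vertex -0.124 -4.164 -0.124
endloop
endfacet
facet normal -0.617 0.525 0.586
outer loop
vertex -0.124 -4.164 -0.124
vertex 1.171 -2.507 -0.245
vertex -0.173 -3.275 -0.972
endloop
endfacet
facet normal -0.786 -0.449 -0.425
outer loop
vertex -0.173 -3.275 -0.972
vertex 0.709 -4.873 -0.915
vertex -0.124 -4.164 -0.124
endloop
endfacet
facet normal 0.786 0.449 0.425
outer loop
vertex 1.22 -3.396 0.603
vertex 2.004 -3.216 -1.036
vertex 1.171 -2.507 -0.245
endloop
endfacet
facet normal 0.040 -0.723 0.690
outer loop
vertex 2.053 -4.105 -0.188
vertex 1.22 -3.396 0.603
vertex 0.709 -4.873 -0.915
endloop
endfacet
facet normal 0.786 0.449 0.425
outer loop
vertex 2.053 -4.105 -0.188
vertex 2.004 -3.216 -1.036
vertex 1.22 -3.396 0.603
endloop
endfacet
facet normal -0.040 0.723 -0.690
outer loop
vertex 1.171 -2.507 -0.245
vertex 2.004 -3.216 -1.036
vertex -0.173 -3.275 -0.972
endloop
endfacet
facet normal -0.786 -0.449 -0.425
outer loop
vertex 0.66 -3.984 -1.763
vertex 0.709 -4.873 -0.915
vertex -0.173 -3.275 -0.972
endloop
endfacet
facet normal -0.040 0.723 -0.690
outer loop
vertex -0.173 -3.275 -0.972
vertex 2.004 -3.216 -1.036
vertex 0.66 -3.984 -1.763
endloop
endfacet
facet normal 0.617 -0.525 -0.586
outer loop
vertex 0.66 -3.984 -1.763
vertex 2.053 -4.105 -0.188
vertex 0.709 -4.873 -0.915
endloop
endfacet
facet normal 0.617 -0.525 -0.586
outer loop
vertex 2.004 -3.216 -1.036
vertex 2.053 -4.105 -0.188
vertex 0.66 -3.984 -1.763
endloop
endfacet
facet normal 0.231 0.950 -0.211
outer loop
vertex 1.299 0.037 0.255
vertex 0.195 0.352 0.465
vertex 0.977 0.354 1.331
endloop
endfacet
facet normal 0.794 0.605 0.060
outer loop
vertex 1.299 0.037 0.255
vertex 0.977 0.354 1.331
vertex 1.685 -0.561 1.18
endloop
endfacet
facet normal 0.932 0.044 -0.360
outer loop
vertex 1.299 0.037 0.255
vertex 1.685 -0.561 1.18
vertex 1.341 -1.129 0.221
endloop
endfacet
facet normal 0.454 0.042 -0.890
outer loop
vertex 1.299 0.037 0.255
vertex 1.341 -1.129 0.221
vertex 0.42 -0.565 -0.222
endloop
endfacet
facet normal 0.020 0.603 -0.798
outer loop
vertex 1.299 0.037 0.255
vertex 0.42 -0.565 -0.222
vertex 0.195 0.352 0.465
endloop
endfacet
facet normal 0.614 0.359 0.703
outer loop
vertex 1.685 -0.561 1.18
vertex 0.977 0.354 1.331
vertex 0.82 -0.615 1.962
endloop
endfacet
facet normal -0.298 0.917 0.267
outer loop
vertex 0.977 0.354 1.331
vertex 0.195 0.352 0.465
vertex -0.101 -0.051 1.519
endloop
endfacet
facet normal -0.639 0.354 -0.683
outer loop
vertex 0.195 0.352 0.465
vertex 0.42 -0.565 -0.222
vertex -0.445 -0.619 0.56
endloop
endfacet
facet normal 0.062 -0.552 -0.832
outer loop
vertex 0.42 -0.565 -0.222
vertex 1.341 -1.129 0.221
vertex 0.263 -1.534 0.409
endloop
endfacet
facet normal 0.836 -0.548 0.025
outer loop
vertex 1.341 -1.129 0.221
vertex 1.685 -0.561 1.18
vertex 1.045 -1.532 1.275
endloop
endfacet
facet normal -0.454 -0.042 0.890
outer loop
vertex -0.059 -1.217 1.485
vertex 0.82 -0.615 1.962
vertex -0.101 -0.051 1.519
endloop
endfacet
facet normal -0.932 -0.044 0.360
outer loop
vertex -0.059 -1.217 1.485
vertex -0.101 -0.051 1.519
vertex -0.445 -0.619 0.56
endloop
endfacet
facet normal -0.794 -0.605 -0.060
outer loop
vertex -0.059 -1.217 1.485
vertex -0.445 -0.619 0.56
vertex 0.263 -1.534 0.409
endloop
endfacet
facet normal -0.231 -0.950 0.211
outer loop
vertex -0.059 -1.217 1.485
vertex 0.263 -1.534 0.409
vertex 1.045 -1.532 1.275
endloop
endfacet
facet normal -0.020 -0.603 0.798
outer loop
vertex -0.059 -1.217 1.485
vertex 1.045 -1.532 1.275
vertex 0.82 -0.615 1.962
endloop
endfacet
facet normal -0.062 0.552 0.832
outer loop
vertex -0.101 -0.051 1.519
vertex 0.82 -0.615 1.962
vertex 0.977 0.354 1.331
endloop
endfacet
facet normal -0.836 0.548 -0.025
outer loop
vertex -0.445 -0.619 0.56
vertex -0.101 -0.051 1.519
vertex 0.195 0.352 0.465
endloop
endfacet
facet normal -0.614 -0.359 -0.703
outer loop
vertex 0.263 -1.534 0.409
vertex -0.445 -0.619 0.56
vertex 0.42 -0.565 -0.222
endloop
endfacet
facet normal 0.298 -0.917 -0.267
outer loop
vertex 1.045 -1.532 1.275
vertex 0.263 -1.534 0.409
vertex 1.341 -1.129 0.221
endloop
endfacet
facet normal 0.639 -0.354 0.683
outer loop
vertex 0.82 -0.615 1.962
vertex 1.045 -1.532 1.275
vertex 1.685 -0.561 1.18
endloop
endfacet

endsolid


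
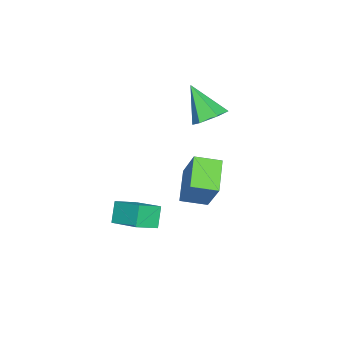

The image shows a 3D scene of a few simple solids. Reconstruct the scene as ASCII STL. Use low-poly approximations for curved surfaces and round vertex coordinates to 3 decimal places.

solid 
facet normal -0.520 -0.134 0.843
outer loop
vertex 2.801 -3.122 -0.548
vertex 3.373 -1.721 0.028
vertex 1.961 -2.601 -0.983
endloop
endfacet
facet normal -0.352 -0.865 -0.356
outer loop
vertex 2.507 -2.459 -1.868
vertex 2.801 -3.122 -0.548
vertex 1.961 -2.601 -0.983
endloop
endfacet
facet normal -0.520 -0.135 0.844
outer loop
vertex 1.961 -2.601 -0.983
vertex 3.373 -1.721 0.028
vertex 2.533 -1.199 -0.406
endloop
endfacet
facet normal -0.778 0.483 -0.402
outer loop
vertex 2.533 -1.199 -0.406
vertex 2.507 -2.459 -1.868
vertex 1.961 -2.601 -0.983
endloop
endfacet
facet normal 0.778 -0.483 0.402
outer loop
vertex 2.801 -3.122 -0.548
vertex 3.919 -1.579 -0.857
vertex 3.373 -1.721 0.028
endloop
endfacet
facet normal -0.354 -0.865 -0.356
outer loop
vertex 3.347 -2.981 -1.434
vertex 2.801 -3.122 -0.548
vertex 2.507 -2.459 -1.868
endloop
endfacet
facet normal 0.778 -0.483 0.402
outer loop
vertex 3.347 -2.981 -1.434
vertex 3.919 -1.579 -0.857
vertex 2.801 -3.122 -0.548
endloop
endfacet
facet normal 0.353 0.865 0.357
outer loop
vertex 3.373 -1.721 0.028
vertex 3.919 -1.579 -0.857
vertex 2.533 -1.199 -0.406
endloop
endfacet
facet normal -0.778 0.483 -0.402
outer loop
vertex 3.079 -1.058 -1.292
vertex 2.507 -2.459 -1.868
vertex 2.533 -1.199 -0.406
endloop
endfacet
facet normal 0.353 0.866 0.355
outer loop
vertex 2.533 -1.199 -0.406
vertex 3.919 -1.579 -0.857
vertex 3.079 -1.058 -1.292
endloop
endfacet
facet normal 0.520 0.135 -0.844
outer loop
vertex 3.079 -1.058 -1.292
vertex 3.347 -2.981 -1.434
vertex 2.507 -2.459 -1.868
endloop
endfacet
facet normal 0.520 0.135 -0.843
outer loop
vertex 3.919 -1.579 -0.857
vertex 3.347 -2.981 -1.434
vertex 3.079 -1.058 -1.292
endloop
endfacet
facet normal 0.186 0.582 -0.791
outer loop
vertex -1.576 -1.886 1.784
vertex -1.977 -1.268 2.144
vertex -1.172 -1.36 2.266
endloop
endfacet
facet normal 0.728 -0.674 0.125
outer loop
vertex -1.576 -1.886 1.784
vertex -1.172 -1.36 2.266
vertex -2.323 -2.352 3.616
endloop
endfacet
facet normal 0.186 0.582 -0.791
outer loop
vertex -1.172 -1.36 2.266
vertex -1.977 -1.268 2.144
vertex -1.573 -0.742 2.626
endloop
endfacet
facet normal 0.730 0.078 0.679
outer loop
vertex -1.172 -1.36 2.266
vertex -1.573 -0.742 2.626
vertex -2.323 -2.352 3.616
endloop
endfacet
facet normal 0.186 0.583 -0.791
outer loop
vertex -1.573 -0.742 2.626
vertex -1.977 -1.268 2.144
vertex -2.379 -0.651 2.504
endloop
endfacet
facet normal -0.065 0.545 0.836
outer loop
vertex -1.573 -0.742 2.626
vertex -2.379 -0.651 2.504
vertex -2.323 -2.352 3.616
endloop
endfacet
facet normal 0.186 0.583 -0.791
outer loop
vertex -2.379 -0.651 2.504
vertex -1.977 -1.268 2.144
vertex -2.783 -1.177 2.022
endloop
endfacet
facet normal -0.860 0.259 0.439
outer loop
vertex -2.379 -0.651 2.504
vertex -2.783 -1.177 2.022
vertex -2.323 -2.352 3.616
endloop
endfacet
facet normal 0.186 0.583 -0.791
outer loop
vertex -2.783 -1.177 2.022
vertex -1.977 -1.268 2.144
vertex -2.381 -1.794 1.662
endloop
endfacet
facet normal -0.862 -0.494 -0.116
outer loop
vertex -2.783 -1.177 2.022
vertex -2.381 -1.794 1.662
vertex -2.323 -2.352 3.616
endloop
endfacet
facet normal 0.186 0.582 -0.791
outer loop
vertex -2.381 -1.794 1.662
vertex -1.977 -1.268 2.144
vertex -1.576 -1.886 1.784
endloop
endfacet
facet normal -0.068 -0.960 -0.272
outer loop
vertex -2.381 -1.794 1.662
vertex -1.576 -1.886 1.784
vertex -2.323 -2.352 3.616
endloop
endfacet
facet normal -0.383 -0.438 -0.813
outer loop
vertex -1.649 -2.34 -1.23
vertex -2.219 -1.322 -1.51
vertex -0.342 -1.85 -2.109
endloop
endfacet
facet normal 0.475 -0.848 0.234
outer loop
vertex 0.419 -0.978 -0.49
vertex -1.649 -2.34 -1.23
vertex -0.342 -1.85 -2.109
endloop
endfacet
facet normal -0.383 -0.438 -0.813
outer loop
vertex -0.342 -1.85 -2.109
vertex -2.219 -1.322 -1.51
vertex -0.912 -0.832 -2.389
endloop
endfacet
facet normal 0.792 0.297 -0.533
outer loop
vertex -0.912 -0.832 -2.389
vertex 0.419 -0.978 -0.49
vertex -0.342 -1.85 -2.109
endloop
endfacet
facet normal -0.792 -0.297 0.533
outer loop
vertex -1.649 -2.34 -1.23
vertex -1.458 -0.45 0.109
vertex -2.219 -1.322 -1.51
endloop
endfacet
facet normal 0.475 -0.848 0.234
outer loop
vertex -0.888 -1.468 0.389
vertex -1.649 -2.34 -1.23
vertex 0.419 -0.978 -0.49
endloop
endfacet
facet normal -0.792 -0.297 0.533
outer loop
vertex -0.888 -1.468 0.389
vertex -1.458 -0.45 0.109
vertex -1.649 -2.34 -1.23
endloop
endfacet
facet normal -0.475 0.848 -0.234
outer loop
vertex -2.219 -1.322 -1.51
vertex -1.458 -0.45 0.109
vertex -0.912 -0.832 -2.389
endloop
endfacet
facet normal 0.792 0.297 -0.533
outer loop
vertex -0.151 0.04 -0.77
vertex 0.419 -0.978 -0.49
vertex -0.912 -0.832 -2.389
endloop
endfacet
facet normal -0.475 0.848 -0.234
outer loop
vertex -0.912 -0.832 -2.389
vertex -1.458 -0.45 0.109
vertex -0.151 0.04 -0.77
endloop
endfacet
facet normal 0.383 0.438 0.813
outer loop
vertex -0.151 0.04 -0.77
vertex -0.888 -1.468 0.389
vertex 0.419 -0.978 -0.49
endloop
endfacet
facet normal 0.383 0.438 0.813
outer loop
vertex -1.458 -0.45 0.109
vertex -0.888 -1.468 0.389
vertex -0.151 0.04 -0.77
endloop
endfacet

endsolid


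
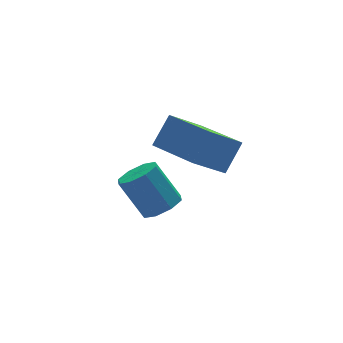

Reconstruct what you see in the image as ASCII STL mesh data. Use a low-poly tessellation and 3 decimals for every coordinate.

solid 
facet normal 0.312 -0.479 -0.821
outer loop
vertex -1.957 2.315 -3.771
vertex -2.527 1.75 -3.658
vertex -2.489 2.455 -4.055
endloop
endfacet
facet normal 0.405 0.848 -0.341
outer loop
vertex -1.957 2.315 -3.771
vertex -2.489 2.455 -4.055
vertex -2.504 3.154 -2.335
endloop
endfacet
facet normal 0.406 0.848 -0.341
outer loop
vertex -2.504 3.154 -2.335
vertex -2.489 2.455 -4.055
vertex -3.036 3.294 -2.62
endloop
endfacet
facet normal -0.313 0.480 0.820
outer loop
vertex -2.504 3.154 -2.335
vertex -3.036 3.294 -2.62
vertex -3.073 2.59 -2.222
endloop
endfacet
facet normal 0.312 -0.479 -0.820
outer loop
vertex -2.489 2.455 -4.055
vertex -2.527 1.75 -3.658
vertex -3.044 2.182 -4.107
endloop
endfacet
facet normal -0.321 0.759 -0.566
outer loop
vertex -2.489 2.455 -4.055
vertex -3.044 2.182 -4.107
vertex -3.036 3.294 -2.62
endloop
endfacet
facet normal -0.321 0.759 -0.566
outer loop
vertex -3.036 3.294 -2.62
vertex -3.044 2.182 -4.107
vertex -3.591 3.021 -2.672
endloop
endfacet
facet normal -0.313 0.480 0.820
outer loop
vertex -3.036 3.294 -2.62
vertex -3.591 3.021 -2.672
vertex -3.073 2.59 -2.222
endloop
endfacet
facet normal 0.312 -0.479 -0.820
outer loop
vertex -3.044 2.182 -4.107
vertex -2.527 1.75 -3.658
vertex -3.295 1.657 -3.896
endloop
endfacet
facet normal -0.859 0.226 -0.460
outer loop
vertex -3.044 2.182 -4.107
vertex -3.295 1.657 -3.896
vertex -3.591 3.021 -2.672
endloop
endfacet
facet normal -0.859 0.225 -0.459
outer loop
vertex -3.591 3.021 -2.672
vertex -3.295 1.657 -3.896
vertex -3.842 2.496 -2.46
endloop
endfacet
facet normal -0.312 0.480 0.820
outer loop
vertex -3.591 3.021 -2.672
vertex -3.842 2.496 -2.46
vertex -3.073 2.59 -2.222
endloop
endfacet
facet normal 0.312 -0.479 -0.820
outer loop
vertex -3.295 1.657 -3.896
vertex -2.527 1.75 -3.658
vertex -3.096 1.186 -3.545
endloop
endfacet
facet normal -0.894 -0.440 -0.084
outer loop
vertex -3.295 1.657 -3.896
vertex -3.096 1.186 -3.545
vertex -3.842 2.496 -2.46
endloop
endfacet
facet normal -0.894 -0.440 -0.084
outer loop
vertex -3.842 2.496 -2.46
vertex -3.096 1.186 -3.545
vertex -3.643 2.025 -2.109
endloop
endfacet
facet normal -0.312 0.479 0.820
outer loop
vertex -3.842 2.496 -2.46
vertex -3.643 2.025 -2.109
vertex -3.073 2.59 -2.222
endloop
endfacet
facet normal 0.313 -0.480 -0.820
outer loop
vertex -3.096 1.186 -3.545
vertex -2.527 1.75 -3.658
vertex -2.564 1.046 -3.26
endloop
endfacet
facet normal -0.406 -0.848 0.341
outer loop
vertex -3.096 1.186 -3.545
vertex -2.564 1.046 -3.26
vertex -3.643 2.025 -2.109
endloop
endfacet
facet normal -0.405 -0.848 0.341
outer loop
vertex -3.643 2.025 -2.109
vertex -2.564 1.046 -3.26
vertex -3.111 1.885 -1.825
endloop
endfacet
facet normal -0.312 0.479 0.821
outer loop
vertex -3.643 2.025 -2.109
vertex -3.111 1.885 -1.825
vertex -3.073 2.59 -2.222
endloop
endfacet
facet normal 0.313 -0.480 -0.820
outer loop
vertex -2.564 1.046 -3.26
vertex -2.527 1.75 -3.658
vertex -2.009 1.319 -3.208
endloop
endfacet
facet normal 0.321 -0.759 0.566
outer loop
vertex -2.564 1.046 -3.26
vertex -2.009 1.319 -3.208
vertex -3.111 1.885 -1.825
endloop
endfacet
facet normal 0.321 -0.759 0.566
outer loop
vertex -3.111 1.885 -1.825
vertex -2.009 1.319 -3.208
vertex -2.556 2.158 -1.773
endloop
endfacet
facet normal -0.312 0.479 0.820
outer loop
vertex -3.111 1.885 -1.825
vertex -2.556 2.158 -1.773
vertex -3.073 2.59 -2.222
endloop
endfacet
facet normal 0.312 -0.480 -0.820
outer loop
vertex -2.009 1.319 -3.208
vertex -2.527 1.75 -3.658
vertex -1.758 1.844 -3.42
endloop
endfacet
facet normal 0.859 -0.225 0.459
outer loop
vertex -2.009 1.319 -3.208
vertex -1.758 1.844 -3.42
vertex -2.556 2.158 -1.773
endloop
endfacet
facet normal 0.859 -0.226 0.459
outer loop
vertex -2.556 2.158 -1.773
vertex -1.758 1.844 -3.42
vertex -2.305 2.683 -1.984
endloop
endfacet
facet normal -0.312 0.479 0.820
outer loop
vertex -2.556 2.158 -1.773
vertex -2.305 2.683 -1.984
vertex -3.073 2.59 -2.222
endloop
endfacet
facet normal 0.312 -0.479 -0.820
outer loop
vertex -1.758 1.844 -3.42
vertex -2.527 1.75 -3.658
vertex -1.957 2.315 -3.771
endloop
endfacet
facet normal 0.894 0.440 0.084
outer loop
vertex -1.758 1.844 -3.42
vertex -1.957 2.315 -3.771
vertex -2.305 2.683 -1.984
endloop
endfacet
facet normal 0.894 0.440 0.084
outer loop
vertex -2.305 2.683 -1.984
vertex -1.957 2.315 -3.771
vertex -2.504 3.154 -2.335
endloop
endfacet
facet normal -0.312 0.479 0.820
outer loop
vertex -2.305 2.683 -1.984
vertex -2.504 3.154 -2.335
vertex -3.073 2.59 -2.222
endloop
endfacet
facet normal -0.604 -0.234 -0.762
outer loop
vertex -2.841 -0.891 0.556
vertex -3.192 1.219 0.187
vertex -1.569 -0.857 -0.463
endloop
endfacet
facet normal 0.162 -0.972 0.170
outer loop
vertex -0.748 -0.539 0.573
vertex -2.841 -0.891 0.556
vertex -1.569 -0.857 -0.463
endloop
endfacet
facet normal -0.604 -0.234 -0.762
outer loop
vertex -1.569 -0.857 -0.463
vertex -3.192 1.219 0.187
vertex -1.921 1.253 -0.832
endloop
endfacet
facet normal 0.780 0.021 -0.625
outer loop
vertex -1.921 1.253 -0.832
vertex -0.748 -0.539 0.573
vertex -1.569 -0.857 -0.463
endloop
endfacet
facet normal -0.780 -0.021 0.625
outer loop
vertex -2.841 -0.891 0.556
vertex -2.371 1.537 1.223
vertex -3.192 1.219 0.187
endloop
endfacet
facet normal 0.162 -0.972 0.170
outer loop
vertex -2.019 -0.573 1.592
vertex -2.841 -0.891 0.556
vertex -0.748 -0.539 0.573
endloop
endfacet
facet normal -0.780 -0.021 0.625
outer loop
vertex -2.019 -0.573 1.592
vertex -2.371 1.537 1.223
vertex -2.841 -0.891 0.556
endloop
endfacet
facet normal -0.162 0.972 -0.170
outer loop
vertex -3.192 1.219 0.187
vertex -2.371 1.537 1.223
vertex -1.921 1.253 -0.832
endloop
endfacet
facet normal 0.780 0.020 -0.625
outer loop
vertex -1.099 1.571 0.204
vertex -0.748 -0.539 0.573
vertex -1.921 1.253 -0.832
endloop
endfacet
facet normal -0.162 0.972 -0.170
outer loop
vertex -1.921 1.253 -0.832
vertex -2.371 1.537 1.223
vertex -1.099 1.571 0.204
endloop
endfacet
facet normal 0.604 0.234 0.762
outer loop
vertex -1.099 1.571 0.204
vertex -2.019 -0.573 1.592
vertex -0.748 -0.539 0.573
endloop
endfacet
facet normal 0.604 0.234 0.762
outer loop
vertex -2.371 1.537 1.223
vertex -2.019 -0.573 1.592
vertex -1.099 1.571 0.204
endloop
endfacet

endsolid


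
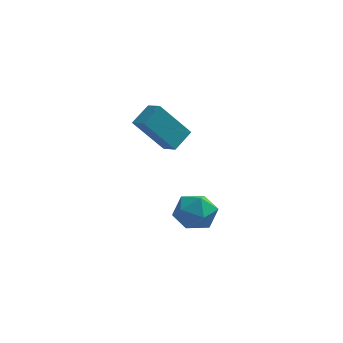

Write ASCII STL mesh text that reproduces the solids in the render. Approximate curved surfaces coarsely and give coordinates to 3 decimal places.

solid 
facet normal -0.602 -0.155 0.783
outer loop
vertex 1.813 -2.884 4.208
vertex 2.294 -2.075 4.738
vertex 1.276 -2.362 3.899
endloop
endfacet
facet normal -0.445 -0.749 -0.491
outer loop
vertex 2.426 -2.065 2.402
vertex 1.813 -2.884 4.208
vertex 1.276 -2.362 3.899
endloop
endfacet
facet normal -0.602 -0.155 0.783
outer loop
vertex 1.276 -2.362 3.899
vertex 2.294 -2.075 4.738
vertex 1.757 -1.553 4.429
endloop
endfacet
facet normal -0.663 0.644 -0.382
outer loop
vertex 1.757 -1.553 4.429
vertex 2.426 -2.065 2.402
vertex 1.276 -2.362 3.899
endloop
endfacet
facet normal 0.663 -0.644 0.382
outer loop
vertex 1.813 -2.884 4.208
vertex 3.444 -1.778 3.241
vertex 2.294 -2.075 4.738
endloop
endfacet
facet normal -0.445 -0.749 -0.491
outer loop
vertex 2.963 -2.587 2.711
vertex 1.813 -2.884 4.208
vertex 2.426 -2.065 2.402
endloop
endfacet
facet normal 0.663 -0.644 0.382
outer loop
vertex 2.963 -2.587 2.711
vertex 3.444 -1.778 3.241
vertex 1.813 -2.884 4.208
endloop
endfacet
facet normal 0.445 0.749 0.491
outer loop
vertex 2.294 -2.075 4.738
vertex 3.444 -1.778 3.241
vertex 1.757 -1.553 4.429
endloop
endfacet
facet normal -0.663 0.644 -0.382
outer loop
vertex 2.907 -1.256 2.932
vertex 2.426 -2.065 2.402
vertex 1.757 -1.553 4.429
endloop
endfacet
facet normal 0.445 0.749 0.491
outer loop
vertex 1.757 -1.553 4.429
vertex 3.444 -1.778 3.241
vertex 2.907 -1.256 2.932
endloop
endfacet
facet normal 0.602 0.155 -0.783
outer loop
vertex 2.907 -1.256 2.932
vertex 2.963 -2.587 2.711
vertex 2.426 -2.065 2.402
endloop
endfacet
facet normal 0.602 0.155 -0.783
outer loop
vertex 3.444 -1.778 3.241
vertex 2.963 -2.587 2.711
vertex 2.907 -1.256 2.932
endloop
endfacet
facet normal -0.882 0.464 0.078
outer loop
vertex 3.282 -1.736 -0.998
vertex 2.838 -2.583 -0.979
vertex 3.125 -2.175 -0.163
endloop
endfacet
facet normal -0.364 0.851 0.379
outer loop
vertex 3.282 -1.736 -0.998
vertex 3.125 -2.175 -0.163
vertex 3.964 -1.744 -0.326
endloop
endfacet
facet normal 0.129 0.985 -0.119
outer loop
vertex 3.282 -1.736 -0.998
vertex 3.964 -1.744 -0.326
vertex 4.194 -1.885 -1.244
endloop
endfacet
facet normal -0.085 0.680 -0.728
outer loop
vertex 3.282 -1.736 -0.998
vertex 4.194 -1.885 -1.244
vertex 3.499 -2.404 -1.647
endloop
endfacet
facet normal -0.710 0.358 -0.606
outer loop
vertex 3.282 -1.736 -0.998
vertex 3.499 -2.404 -1.647
vertex 2.838 -2.583 -0.979
endloop
endfacet
facet normal -0.060 0.454 0.889
outer loop
vertex 3.964 -1.744 -0.326
vertex 3.125 -2.175 -0.163
vertex 3.941 -2.596 0.107
endloop
endfacet
facet normal -0.899 -0.173 0.403
outer loop
vertex 3.125 -2.175 -0.163
vertex 2.838 -2.583 -0.979
vertex 3.246 -3.115 -0.296
endloop
endfacet
facet normal -0.621 -0.342 -0.706
outer loop
vertex 2.838 -2.583 -0.979
vertex 3.499 -2.404 -1.647
vertex 3.476 -3.256 -1.214
endloop
endfacet
facet normal 0.391 0.178 -0.903
outer loop
vertex 3.499 -2.404 -1.647
vertex 4.194 -1.885 -1.244
vertex 4.315 -2.825 -1.377
endloop
endfacet
facet normal 0.737 0.670 0.082
outer loop
vertex 4.194 -1.885 -1.244
vertex 3.964 -1.744 -0.326
vertex 4.602 -2.417 -0.561
endloop
endfacet
facet normal 0.085 -0.680 0.728
outer loop
vertex 4.158 -3.264 -0.542
vertex 3.941 -2.596 0.107
vertex 3.246 -3.115 -0.296
endloop
endfacet
facet normal -0.129 -0.985 0.119
outer loop
vertex 4.158 -3.264 -0.542
vertex 3.246 -3.115 -0.296
vertex 3.476 -3.256 -1.214
endloop
endfacet
facet normal 0.364 -0.851 -0.379
outer loop
vertex 4.158 -3.264 -0.542
vertex 3.476 -3.256 -1.214
vertex 4.315 -2.825 -1.377
endloop
endfacet
facet normal 0.882 -0.464 -0.078
outer loop
vertex 4.158 -3.264 -0.542
vertex 4.315 -2.825 -1.377
vertex 4.602 -2.417 -0.561
endloop
endfacet
facet normal 0.710 -0.358 0.606
outer loop
vertex 4.158 -3.264 -0.542
vertex 4.602 -2.417 -0.561
vertex 3.941 -2.596 0.107
endloop
endfacet
facet normal -0.391 -0.178 0.903
outer loop
vertex 3.246 -3.115 -0.296
vertex 3.941 -2.596 0.107
vertex 3.125 -2.175 -0.163
endloop
endfacet
facet normal -0.737 -0.670 -0.082
outer loop
vertex 3.476 -3.256 -1.214
vertex 3.246 -3.115 -0.296
vertex 2.838 -2.583 -0.979
endloop
endfacet
facet normal 0.060 -0.454 -0.889
outer loop
vertex 4.315 -2.825 -1.377
vertex 3.476 -3.256 -1.214
vertex 3.499 -2.404 -1.647
endloop
endfacet
facet normal 0.899 0.173 -0.403
outer loop
vertex 4.602 -2.417 -0.561
vertex 4.315 -2.825 -1.377
vertex 4.194 -1.885 -1.244
endloop
endfacet
facet normal 0.621 0.342 0.706
outer loop
vertex 3.941 -2.596 0.107
vertex 4.602 -2.417 -0.561
vertex 3.964 -1.744 -0.326
endloop
endfacet

endsolid


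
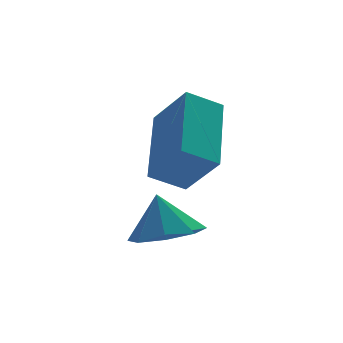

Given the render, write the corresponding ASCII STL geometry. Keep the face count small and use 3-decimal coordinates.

solid 
facet normal -0.470 -0.770 -0.431
outer loop
vertex -1.721 -1.542 -0.206
vertex -2.541 -1.313 0.279
vertex -2.109 -0.723 -1.247
endloop
endfacet
facet normal 0.837 -0.233 -0.495
outer loop
vertex -1.099 0.933 -0.319
vertex -1.721 -1.542 -0.206
vertex -2.109 -0.723 -1.247
endloop
endfacet
facet normal -0.470 -0.770 -0.431
outer loop
vertex -2.109 -0.723 -1.247
vertex -2.541 -1.313 0.279
vertex -2.929 -0.494 -0.761
endloop
endfacet
facet normal -0.281 0.594 -0.754
outer loop
vertex -2.929 -0.494 -0.761
vertex -1.099 0.933 -0.319
vertex -2.109 -0.723 -1.247
endloop
endfacet
facet normal 0.280 -0.594 0.754
outer loop
vertex -1.721 -1.542 -0.206
vertex -1.531 0.343 1.207
vertex -2.541 -1.313 0.279
endloop
endfacet
facet normal 0.837 -0.233 -0.496
outer loop
vertex -0.711 0.114 0.721
vertex -1.721 -1.542 -0.206
vertex -1.099 0.933 -0.319
endloop
endfacet
facet normal 0.281 -0.594 0.754
outer loop
vertex -0.711 0.114 0.721
vertex -1.531 0.343 1.207
vertex -1.721 -1.542 -0.206
endloop
endfacet
facet normal -0.837 0.233 0.495
outer loop
vertex -2.541 -1.313 0.279
vertex -1.531 0.343 1.207
vertex -2.929 -0.494 -0.761
endloop
endfacet
facet normal -0.281 0.593 -0.754
outer loop
vertex -1.919 1.162 0.166
vertex -1.099 0.933 -0.319
vertex -2.929 -0.494 -0.761
endloop
endfacet
facet normal -0.837 0.233 0.495
outer loop
vertex -2.929 -0.494 -0.761
vertex -1.531 0.343 1.207
vertex -1.919 1.162 0.166
endloop
endfacet
facet normal 0.470 0.770 0.431
outer loop
vertex -1.919 1.162 0.166
vertex -0.711 0.114 0.721
vertex -1.099 0.933 -0.319
endloop
endfacet
facet normal 0.470 0.770 0.431
outer loop
vertex -1.531 0.343 1.207
vertex -0.711 0.114 0.721
vertex -1.919 1.162 0.166
endloop
endfacet
facet normal 0.032 -0.380 -0.925
outer loop
vertex -2.154 -1.76 -1.951
vertex -2.922 -1.393 -2.128
vertex -2.091 -1.146 -2.201
endloop
endfacet
facet normal 0.790 0.160 0.592
outer loop
vertex -2.154 -1.76 -1.951
vertex -2.091 -1.146 -2.201
vertex -2.958 -0.967 -1.092
endloop
endfacet
facet normal 0.032 -0.379 -0.925
outer loop
vertex -2.091 -1.146 -2.201
vertex -2.922 -1.393 -2.128
vertex -2.516 -0.677 -2.408
endloop
endfacet
facet normal 0.607 0.709 0.360
outer loop
vertex -2.091 -1.146 -2.201
vertex -2.516 -0.677 -2.408
vertex -2.958 -0.967 -1.092
endloop
endfacet
facet normal 0.031 -0.379 -0.925
outer loop
vertex -2.516 -0.677 -2.408
vertex -2.922 -1.393 -2.128
vertex -3.179 -0.627 -2.451
endloop
endfacet
facet normal 0.058 0.971 0.233
outer loop
vertex -2.516 -0.677 -2.408
vertex -3.179 -0.627 -2.451
vertex -2.958 -0.967 -1.092
endloop
endfacet
facet normal 0.032 -0.379 -0.925
outer loop
vertex -3.179 -0.627 -2.451
vertex -2.922 -1.393 -2.128
vertex -3.691 -1.026 -2.305
endloop
endfacet
facet normal -0.537 0.794 0.286
outer loop
vertex -3.179 -0.627 -2.451
vertex -3.691 -1.026 -2.305
vertex -2.958 -0.967 -1.092
endloop
endfacet
facet normal 0.031 -0.381 -0.924
outer loop
vertex -3.691 -1.026 -2.305
vertex -2.922 -1.393 -2.128
vertex -3.753 -1.64 -2.054
endloop
endfacet
facet normal -0.827 0.282 0.486
outer loop
vertex -3.691 -1.026 -2.305
vertex -3.753 -1.64 -2.054
vertex -2.958 -0.967 -1.092
endloop
endfacet
facet normal 0.031 -0.380 -0.924
outer loop
vertex -3.753 -1.64 -2.054
vertex -2.922 -1.393 -2.128
vertex -3.329 -2.109 -1.847
endloop
endfacet
facet normal -0.644 -0.265 0.718
outer loop
vertex -3.753 -1.64 -2.054
vertex -3.329 -2.109 -1.847
vertex -2.958 -0.967 -1.092
endloop
endfacet
facet normal 0.031 -0.380 -0.924
outer loop
vertex -3.329 -2.109 -1.847
vertex -2.922 -1.393 -2.128
vertex -2.666 -2.159 -1.804
endloop
endfacet
facet normal -0.095 -0.527 0.844
outer loop
vertex -3.329 -2.109 -1.847
vertex -2.666 -2.159 -1.804
vertex -2.958 -0.967 -1.092
endloop
endfacet
facet normal 0.031 -0.381 -0.924
outer loop
vertex -2.666 -2.159 -1.804
vertex -2.922 -1.393 -2.128
vertex -2.154 -1.76 -1.951
endloop
endfacet
facet normal 0.500 -0.350 0.792
outer loop
vertex -2.666 -2.159 -1.804
vertex -2.154 -1.76 -1.951
vertex -2.958 -0.967 -1.092
endloop
endfacet

endsolid


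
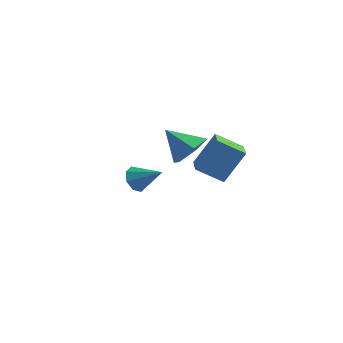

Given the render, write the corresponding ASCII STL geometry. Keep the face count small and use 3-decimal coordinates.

solid 
facet normal -0.318 -0.460 -0.829
outer loop
vertex 1.688 -2.08 1.27
vertex 0.999 -1.047 0.961
vertex 2.733 -1.584 0.593
endloop
endfacet
facet normal 0.539 -0.807 0.241
outer loop
vertex 3.281 -0.793 2.019
vertex 1.688 -2.08 1.27
vertex 2.733 -1.584 0.593
endloop
endfacet
facet normal -0.318 -0.460 -0.829
outer loop
vertex 2.733 -1.584 0.593
vertex 0.999 -1.047 0.961
vertex 2.044 -0.551 0.285
endloop
endfacet
facet normal 0.780 0.370 -0.505
outer loop
vertex 2.044 -0.551 0.285
vertex 3.281 -0.793 2.019
vertex 2.733 -1.584 0.593
endloop
endfacet
facet normal -0.780 -0.369 0.505
outer loop
vertex 1.688 -2.08 1.27
vertex 1.547 -0.256 2.387
vertex 0.999 -1.047 0.961
endloop
endfacet
facet normal 0.539 -0.807 0.241
outer loop
vertex 2.236 -1.289 2.695
vertex 1.688 -2.08 1.27
vertex 3.281 -0.793 2.019
endloop
endfacet
facet normal -0.780 -0.370 0.505
outer loop
vertex 2.236 -1.289 2.695
vertex 1.547 -0.256 2.387
vertex 1.688 -2.08 1.27
endloop
endfacet
facet normal -0.539 0.807 -0.241
outer loop
vertex 0.999 -1.047 0.961
vertex 1.547 -0.256 2.387
vertex 2.044 -0.551 0.285
endloop
endfacet
facet normal 0.780 0.369 -0.505
outer loop
vertex 2.592 0.24 1.71
vertex 3.281 -0.793 2.019
vertex 2.044 -0.551 0.285
endloop
endfacet
facet normal -0.539 0.807 -0.241
outer loop
vertex 2.044 -0.551 0.285
vertex 1.547 -0.256 2.387
vertex 2.592 0.24 1.71
endloop
endfacet
facet normal 0.318 0.460 0.829
outer loop
vertex 2.592 0.24 1.71
vertex 2.236 -1.289 2.695
vertex 3.281 -0.793 2.019
endloop
endfacet
facet normal 0.319 0.460 0.829
outer loop
vertex 1.547 -0.256 2.387
vertex 2.236 -1.289 2.695
vertex 2.592 0.24 1.71
endloop
endfacet
facet normal -0.851 -0.076 -0.520
outer loop
vertex -2.916 1.153 -3.217
vertex -3.29 1.354 -2.635
vertex -2.983 1.699 -3.187
endloop
endfacet
facet normal 0.815 0.131 -0.564
outer loop
vertex -2.916 1.153 -3.217
vertex -2.983 1.699 -3.187
vertex -2.03 1.466 -1.865
endloop
endfacet
facet normal -0.850 -0.076 -0.521
outer loop
vertex -2.983 1.699 -3.187
vertex -3.29 1.354 -2.635
vertex -3.23 2.043 -2.834
endloop
endfacet
facet normal 0.600 0.741 -0.302
outer loop
vertex -2.983 1.699 -3.187
vertex -3.23 2.043 -2.834
vertex -2.03 1.466 -1.865
endloop
endfacet
facet normal -0.852 -0.076 -0.519
outer loop
vertex -3.23 2.043 -2.834
vertex -3.29 1.354 -2.635
vertex -3.511 1.983 -2.364
endloop
endfacet
facet normal 0.238 0.935 0.262
outer loop
vertex -3.23 2.043 -2.834
vertex -3.511 1.983 -2.364
vertex -2.03 1.466 -1.865
endloop
endfacet
facet normal -0.851 -0.075 -0.520
outer loop
vertex -3.511 1.983 -2.364
vertex -3.29 1.354 -2.635
vertex -3.663 1.554 -2.053
endloop
endfacet
facet normal -0.060 0.600 0.798
outer loop
vertex -3.511 1.983 -2.364
vertex -3.663 1.554 -2.053
vertex -2.03 1.466 -1.865
endloop
endfacet
facet normal -0.851 -0.077 -0.519
outer loop
vertex -3.663 1.554 -2.053
vertex -3.29 1.354 -2.635
vertex -3.596 1.008 -2.082
endloop
endfacet
facet normal -0.118 -0.067 0.991
outer loop
vertex -3.663 1.554 -2.053
vertex -3.596 1.008 -2.082
vertex -2.03 1.466 -1.865
endloop
endfacet
facet normal -0.852 -0.075 -0.519
outer loop
vertex -3.596 1.008 -2.082
vertex -3.29 1.354 -2.635
vertex -3.35 0.664 -2.436
endloop
endfacet
facet normal 0.098 -0.679 0.728
outer loop
vertex -3.596 1.008 -2.082
vertex -3.35 0.664 -2.436
vertex -2.03 1.466 -1.865
endloop
endfacet
facet normal -0.850 -0.076 -0.521
outer loop
vertex -3.35 0.664 -2.436
vertex -3.29 1.354 -2.635
vertex -3.068 0.724 -2.905
endloop
endfacet
facet normal 0.459 -0.873 0.164
outer loop
vertex -3.35 0.664 -2.436
vertex -3.068 0.724 -2.905
vertex -2.03 1.466 -1.865
endloop
endfacet
facet normal -0.851 -0.077 -0.520
outer loop
vertex -3.068 0.724 -2.905
vertex -3.29 1.354 -2.635
vertex -2.916 1.153 -3.217
endloop
endfacet
facet normal 0.757 -0.538 -0.371
outer loop
vertex -3.068 0.724 -2.905
vertex -2.916 1.153 -3.217
vertex -2.03 1.466 -1.865
endloop
endfacet
facet normal 0.723 0.143 -0.676
outer loop
vertex 1.98 -1.618 2.897
vertex 1.421 -1.985 2.222
vertex 1.402 -1.052 2.399
endloop
endfacet
facet normal -0.066 0.620 0.782
outer loop
vertex 1.98 -1.618 2.897
vertex 1.402 -1.052 2.399
vertex 0.359 -2.195 3.218
endloop
endfacet
facet normal 0.722 0.143 -0.677
outer loop
vertex 1.402 -1.052 2.399
vertex 1.421 -1.985 2.222
vertex 0.843 -1.419 1.725
endloop
endfacet
facet normal -0.669 0.725 0.160
outer loop
vertex 1.402 -1.052 2.399
vertex 0.843 -1.419 1.725
vertex 0.359 -2.195 3.218
endloop
endfacet
facet normal 0.722 0.142 -0.677
outer loop
vertex 0.843 -1.419 1.725
vertex 1.421 -1.985 2.222
vertex 0.861 -2.353 1.548
endloop
endfacet
facet normal -0.956 0.037 -0.291
outer loop
vertex 0.843 -1.419 1.725
vertex 0.861 -2.353 1.548
vertex 0.359 -2.195 3.218
endloop
endfacet
facet normal 0.722 0.142 -0.677
outer loop
vertex 0.861 -2.353 1.548
vertex 1.421 -1.985 2.222
vertex 1.44 -2.919 2.046
endloop
endfacet
facet normal -0.639 -0.760 -0.120
outer loop
vertex 0.861 -2.353 1.548
vertex 1.44 -2.919 2.046
vertex 0.359 -2.195 3.218
endloop
endfacet
facet normal 0.722 0.142 -0.677
outer loop
vertex 1.44 -2.919 2.046
vertex 1.421 -1.985 2.222
vertex 1.999 -2.551 2.72
endloop
endfacet
facet normal -0.035 -0.865 0.501
outer loop
vertex 1.44 -2.919 2.046
vertex 1.999 -2.551 2.72
vertex 0.359 -2.195 3.218
endloop
endfacet
facet normal 0.723 0.143 -0.676
outer loop
vertex 1.999 -2.551 2.72
vertex 1.421 -1.985 2.222
vertex 1.98 -1.618 2.897
endloop
endfacet
facet normal 0.251 -0.175 0.952
outer loop
vertex 1.999 -2.551 2.72
vertex 1.98 -1.618 2.897
vertex 0.359 -2.195 3.218
endloop
endfacet

endsolid


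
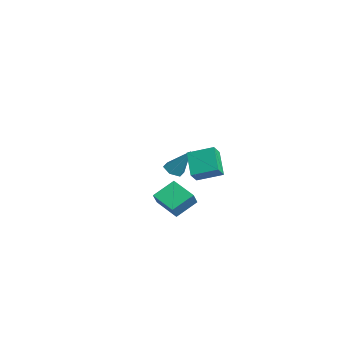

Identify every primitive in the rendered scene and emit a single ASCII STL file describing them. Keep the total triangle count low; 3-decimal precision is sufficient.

solid 
facet normal -0.530 0.521 -0.669
outer loop
vertex 2.405 1.978 -0.878
vertex 2.974 3.14 -0.425
vertex 3.537 1.822 -1.897
endloop
endfacet
facet normal -0.415 -0.847 -0.331
outer loop
vertex 3.966 1.4 -1.355
vertex 2.405 1.978 -0.878
vertex 3.537 1.822 -1.897
endloop
endfacet
facet normal -0.530 0.521 -0.669
outer loop
vertex 3.537 1.822 -1.897
vertex 2.974 3.14 -0.425
vertex 4.105 2.983 -1.444
endloop
endfacet
facet normal 0.740 -0.102 -0.665
outer loop
vertex 4.105 2.983 -1.444
vertex 3.966 1.4 -1.355
vertex 3.537 1.822 -1.897
endloop
endfacet
facet normal -0.739 0.103 0.665
outer loop
vertex 2.405 1.978 -0.878
vertex 3.403 2.718 0.117
vertex 2.974 3.14 -0.425
endloop
endfacet
facet normal -0.415 -0.848 -0.330
outer loop
vertex 2.835 1.557 -0.336
vertex 2.405 1.978 -0.878
vertex 3.966 1.4 -1.355
endloop
endfacet
facet normal -0.739 0.102 0.666
outer loop
vertex 2.835 1.557 -0.336
vertex 3.403 2.718 0.117
vertex 2.405 1.978 -0.878
endloop
endfacet
facet normal 0.416 0.847 0.331
outer loop
vertex 2.974 3.14 -0.425
vertex 3.403 2.718 0.117
vertex 4.105 2.983 -1.444
endloop
endfacet
facet normal 0.739 -0.102 -0.666
outer loop
vertex 4.535 2.562 -0.902
vertex 3.966 1.4 -1.355
vertex 4.105 2.983 -1.444
endloop
endfacet
facet normal 0.414 0.848 0.330
outer loop
vertex 4.105 2.983 -1.444
vertex 3.403 2.718 0.117
vertex 4.535 2.562 -0.902
endloop
endfacet
facet normal 0.530 -0.521 0.669
outer loop
vertex 4.535 2.562 -0.902
vertex 2.835 1.557 -0.336
vertex 3.966 1.4 -1.355
endloop
endfacet
facet normal 0.530 -0.521 0.669
outer loop
vertex 3.403 2.718 0.117
vertex 2.835 1.557 -0.336
vertex 4.535 2.562 -0.902
endloop
endfacet
facet normal -0.806 -0.438 0.398
outer loop
vertex 1.911 1.205 -2.511
vertex 1.353 1.566 -3.244
vertex 2.155 0.088 -3.246
endloop
endfacet
facet normal 0.564 -0.364 0.741
outer loop
vertex 3.307 0.714 -3.816
vertex 1.911 1.205 -2.511
vertex 2.155 0.088 -3.246
endloop
endfacet
facet normal -0.806 -0.438 0.399
outer loop
vertex 2.155 0.088 -3.246
vertex 1.353 1.566 -3.244
vertex 1.596 0.448 -3.979
endloop
endfacet
facet normal 0.179 -0.822 -0.540
outer loop
vertex 1.596 0.448 -3.979
vertex 3.307 0.714 -3.816
vertex 2.155 0.088 -3.246
endloop
endfacet
facet normal -0.179 0.822 0.541
outer loop
vertex 1.911 1.205 -2.511
vertex 2.505 2.192 -3.814
vertex 1.353 1.566 -3.244
endloop
endfacet
facet normal 0.564 -0.364 0.741
outer loop
vertex 3.064 1.832 -3.081
vertex 1.911 1.205 -2.511
vertex 3.307 0.714 -3.816
endloop
endfacet
facet normal -0.180 0.822 0.541
outer loop
vertex 3.064 1.832 -3.081
vertex 2.505 2.192 -3.814
vertex 1.911 1.205 -2.511
endloop
endfacet
facet normal -0.564 0.364 -0.741
outer loop
vertex 1.353 1.566 -3.244
vertex 2.505 2.192 -3.814
vertex 1.596 0.448 -3.979
endloop
endfacet
facet normal 0.179 -0.822 -0.541
outer loop
vertex 2.749 1.075 -4.549
vertex 3.307 0.714 -3.816
vertex 1.596 0.448 -3.979
endloop
endfacet
facet normal -0.564 0.364 -0.741
outer loop
vertex 1.596 0.448 -3.979
vertex 2.505 2.192 -3.814
vertex 2.749 1.075 -4.549
endloop
endfacet
facet normal 0.806 0.437 -0.398
outer loop
vertex 2.749 1.075 -4.549
vertex 3.064 1.832 -3.081
vertex 3.307 0.714 -3.816
endloop
endfacet
facet normal 0.805 0.438 -0.399
outer loop
vertex 2.505 2.192 -3.814
vertex 3.064 1.832 -3.081
vertex 2.749 1.075 -4.549
endloop
endfacet
facet normal -0.394 -0.396 -0.829
outer loop
vertex -2.645 2.358 -3.971
vertex -3.138 2.729 -3.914
vertex -2.645 2.917 -4.238
endloop
endfacet
facet normal 0.994 -0.047 -0.099
outer loop
vertex -2.645 2.358 -3.971
vertex -2.645 2.917 -4.238
vertex -2.442 3.431 -2.446
endloop
endfacet
facet normal -0.394 -0.397 -0.829
outer loop
vertex -2.645 2.917 -4.238
vertex -3.138 2.729 -3.914
vertex -3.139 3.288 -4.181
endloop
endfacet
facet normal 0.554 0.782 -0.287
outer loop
vertex -2.645 2.917 -4.238
vertex -3.139 3.288 -4.181
vertex -2.442 3.431 -2.446
endloop
endfacet
facet normal -0.393 -0.397 -0.829
outer loop
vertex -3.139 3.288 -4.181
vertex -3.138 2.729 -3.914
vertex -3.632 3.099 -3.857
endloop
endfacet
facet normal -0.327 0.944 0.053
outer loop
vertex -3.139 3.288 -4.181
vertex -3.632 3.099 -3.857
vertex -2.442 3.431 -2.446
endloop
endfacet
facet normal -0.393 -0.397 -0.829
outer loop
vertex -3.632 3.099 -3.857
vertex -3.138 2.729 -3.914
vertex -3.632 2.54 -3.589
endloop
endfacet
facet normal -0.766 0.278 0.580
outer loop
vertex -3.632 3.099 -3.857
vertex -3.632 2.54 -3.589
vertex -2.442 3.431 -2.446
endloop
endfacet
facet normal -0.394 -0.397 -0.829
outer loop
vertex -3.632 2.54 -3.589
vertex -3.138 2.729 -3.914
vertex -3.138 2.169 -3.646
endloop
endfacet
facet normal -0.325 -0.551 0.768
outer loop
vertex -3.632 2.54 -3.589
vertex -3.138 2.169 -3.646
vertex -2.442 3.431 -2.446
endloop
endfacet
facet normal -0.394 -0.397 -0.829
outer loop
vertex -3.138 2.169 -3.646
vertex -3.138 2.729 -3.914
vertex -2.645 2.358 -3.971
endloop
endfacet
facet normal 0.555 -0.713 0.428
outer loop
vertex -3.138 2.169 -3.646
vertex -2.645 2.358 -3.971
vertex -2.442 3.431 -2.446
endloop
endfacet

endsolid
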